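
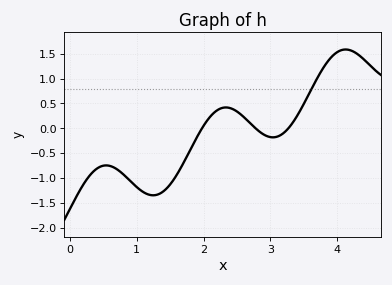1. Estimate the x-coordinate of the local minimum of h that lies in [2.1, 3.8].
3.04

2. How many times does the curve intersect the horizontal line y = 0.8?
1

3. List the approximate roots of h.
1.98, 2.78, 3.27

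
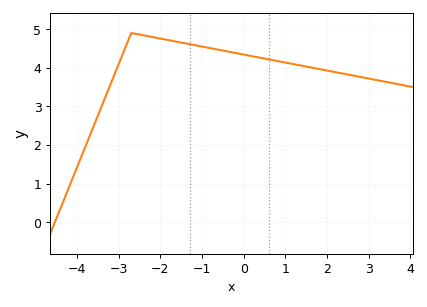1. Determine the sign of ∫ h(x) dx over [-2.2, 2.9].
positive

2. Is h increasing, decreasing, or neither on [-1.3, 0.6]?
decreasing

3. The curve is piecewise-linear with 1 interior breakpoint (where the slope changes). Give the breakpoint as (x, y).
(-2.7, 4.9)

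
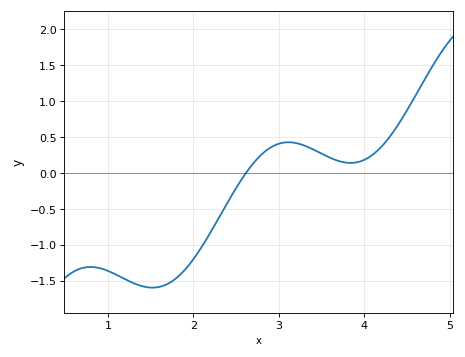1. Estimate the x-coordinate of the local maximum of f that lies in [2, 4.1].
3.11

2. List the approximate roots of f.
2.62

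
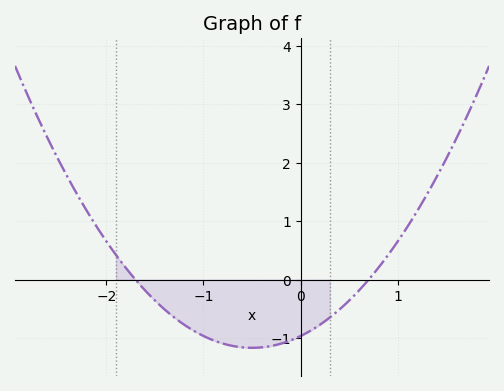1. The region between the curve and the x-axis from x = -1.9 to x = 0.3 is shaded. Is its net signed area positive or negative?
negative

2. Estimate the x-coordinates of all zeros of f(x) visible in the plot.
-1.7, 0.7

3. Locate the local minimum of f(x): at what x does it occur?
-0.5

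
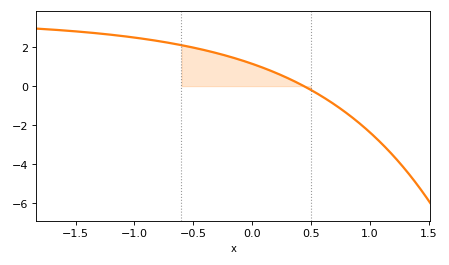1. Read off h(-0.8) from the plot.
2.32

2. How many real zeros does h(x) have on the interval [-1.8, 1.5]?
1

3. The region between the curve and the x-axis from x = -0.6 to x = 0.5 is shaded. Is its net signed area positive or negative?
positive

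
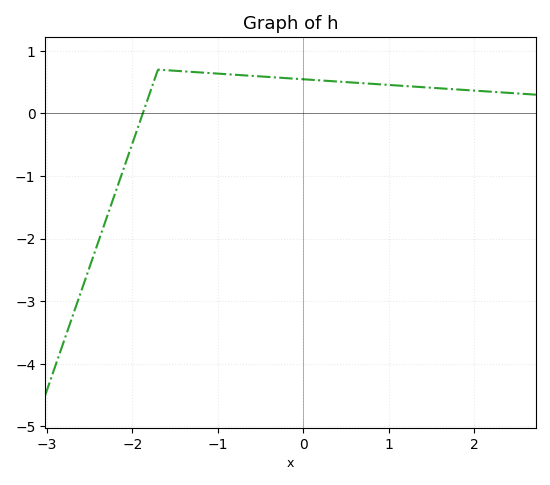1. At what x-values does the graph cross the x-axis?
-1.9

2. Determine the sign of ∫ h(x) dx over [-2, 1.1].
positive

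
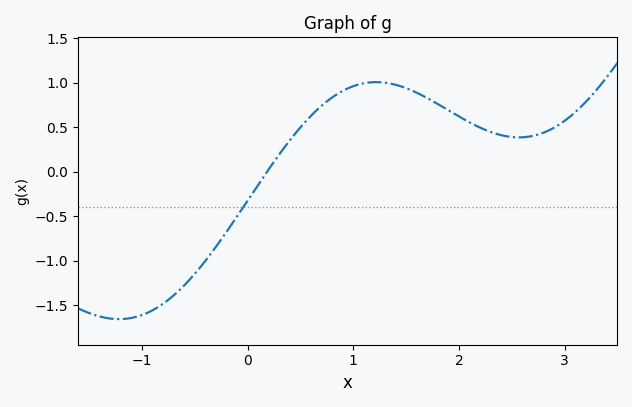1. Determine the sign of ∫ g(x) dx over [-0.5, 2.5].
positive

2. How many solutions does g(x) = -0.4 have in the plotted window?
1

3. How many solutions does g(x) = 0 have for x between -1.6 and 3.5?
1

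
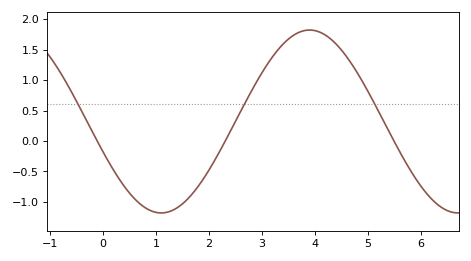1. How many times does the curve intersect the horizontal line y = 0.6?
3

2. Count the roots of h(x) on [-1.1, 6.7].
3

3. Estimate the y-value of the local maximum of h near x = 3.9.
1.8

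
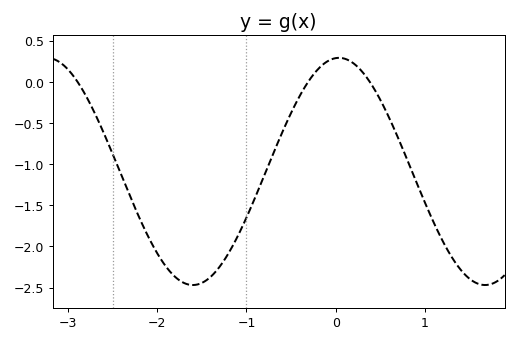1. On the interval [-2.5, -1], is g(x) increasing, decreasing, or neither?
neither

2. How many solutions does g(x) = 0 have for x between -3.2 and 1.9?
3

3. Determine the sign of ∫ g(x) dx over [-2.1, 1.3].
negative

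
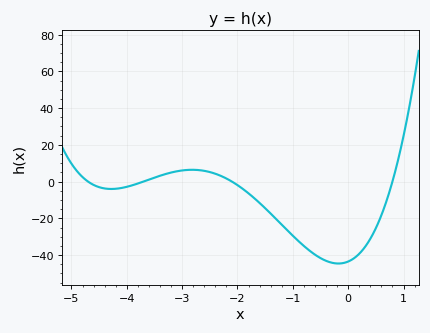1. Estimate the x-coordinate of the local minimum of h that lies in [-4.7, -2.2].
-4.28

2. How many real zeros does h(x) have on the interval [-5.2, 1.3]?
4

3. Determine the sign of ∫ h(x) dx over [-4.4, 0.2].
negative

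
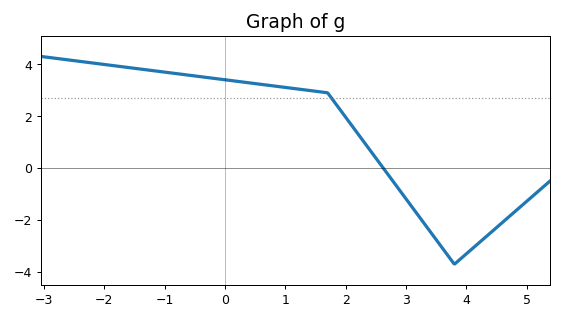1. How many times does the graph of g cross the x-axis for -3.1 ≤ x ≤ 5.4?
1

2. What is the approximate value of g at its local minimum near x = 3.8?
-3.7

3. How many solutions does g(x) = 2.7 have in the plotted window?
1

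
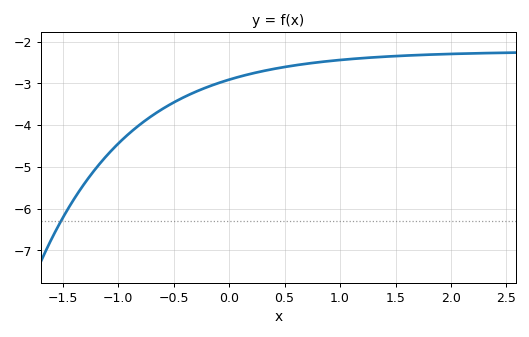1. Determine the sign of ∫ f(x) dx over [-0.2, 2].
negative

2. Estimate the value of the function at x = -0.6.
-3.61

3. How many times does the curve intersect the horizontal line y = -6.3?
1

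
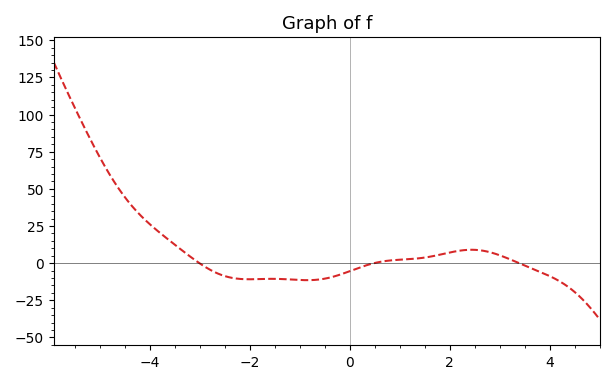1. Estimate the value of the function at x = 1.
2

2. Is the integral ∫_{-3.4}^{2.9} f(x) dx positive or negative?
negative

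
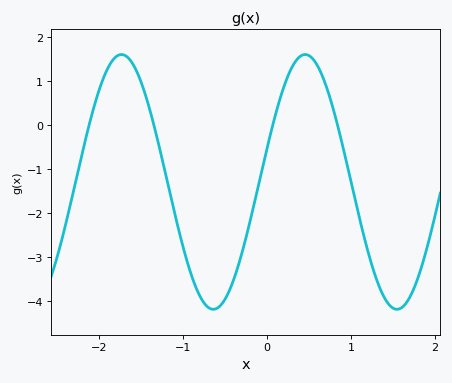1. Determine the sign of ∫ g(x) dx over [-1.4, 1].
negative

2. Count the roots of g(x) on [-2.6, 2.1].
4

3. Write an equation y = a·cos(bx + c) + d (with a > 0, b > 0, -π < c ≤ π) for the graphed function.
y = 2.89cos(2.87x - 1.3) - 1.29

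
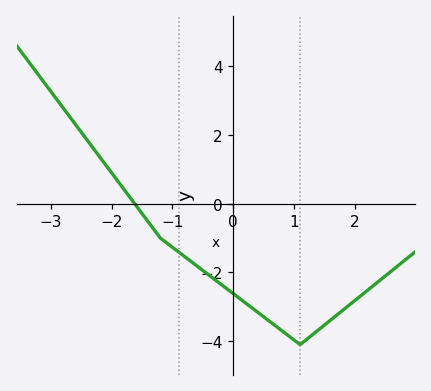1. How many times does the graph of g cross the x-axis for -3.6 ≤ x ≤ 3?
1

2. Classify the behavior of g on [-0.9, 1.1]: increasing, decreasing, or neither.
decreasing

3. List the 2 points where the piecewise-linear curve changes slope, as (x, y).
(-1.2, -1); (1.1, -4.1)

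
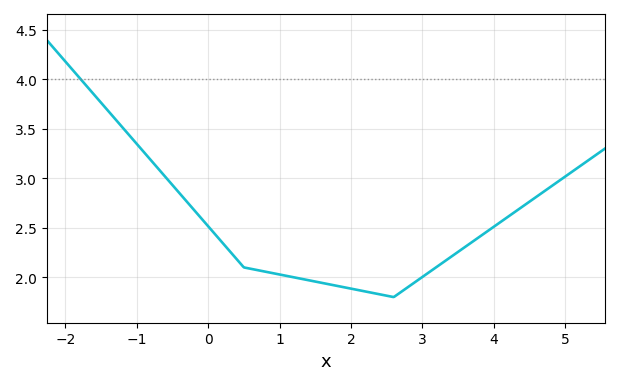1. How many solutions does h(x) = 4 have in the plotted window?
1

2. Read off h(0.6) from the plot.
2.1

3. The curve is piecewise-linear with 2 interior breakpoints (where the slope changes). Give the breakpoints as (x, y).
(0.5, 2.1); (2.6, 1.8)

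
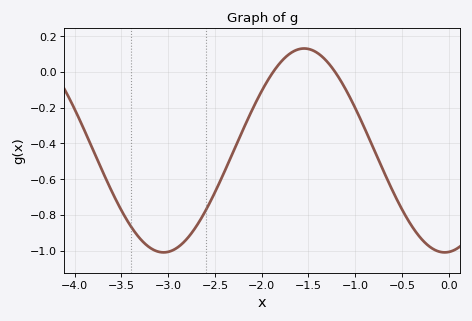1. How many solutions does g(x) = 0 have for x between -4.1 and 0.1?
2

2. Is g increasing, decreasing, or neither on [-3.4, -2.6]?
neither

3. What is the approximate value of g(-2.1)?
-0.211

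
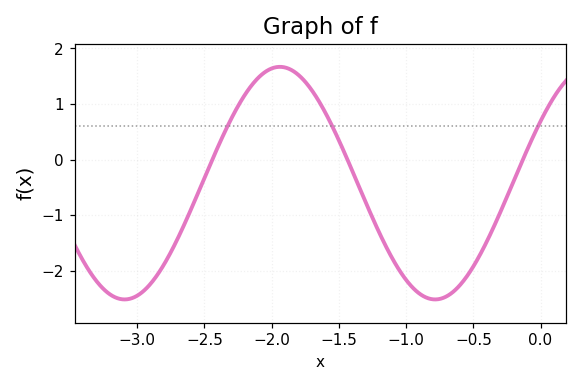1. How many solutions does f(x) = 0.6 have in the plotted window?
3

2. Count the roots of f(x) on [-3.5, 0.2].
3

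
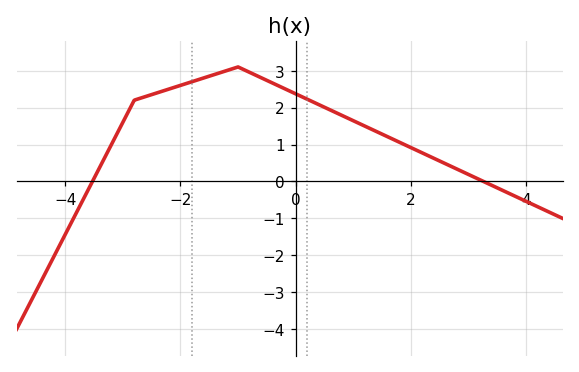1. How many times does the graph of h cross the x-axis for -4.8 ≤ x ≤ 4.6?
2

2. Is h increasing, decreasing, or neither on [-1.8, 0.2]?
neither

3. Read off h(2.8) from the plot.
0.335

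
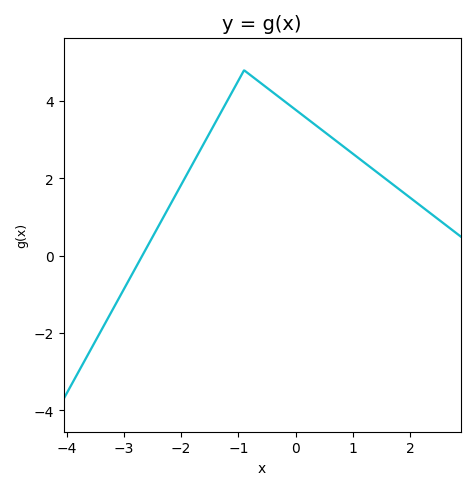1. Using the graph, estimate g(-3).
-0.8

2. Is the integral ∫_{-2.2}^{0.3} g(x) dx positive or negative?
positive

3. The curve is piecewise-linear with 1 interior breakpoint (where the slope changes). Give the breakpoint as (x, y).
(-0.9, 4.8)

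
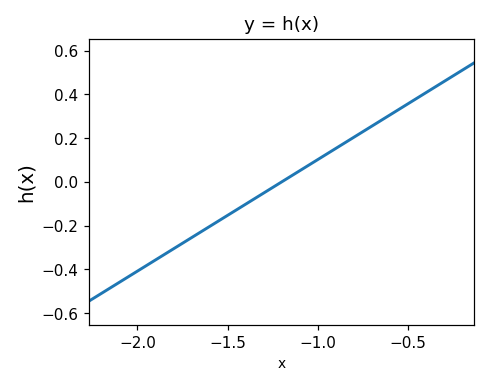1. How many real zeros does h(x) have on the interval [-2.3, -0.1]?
1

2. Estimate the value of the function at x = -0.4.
0.408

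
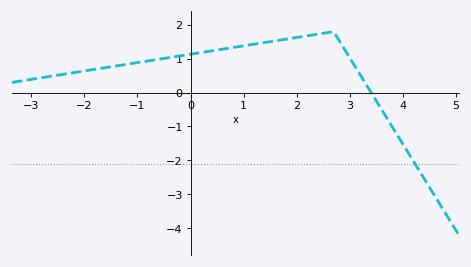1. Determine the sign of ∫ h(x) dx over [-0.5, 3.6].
positive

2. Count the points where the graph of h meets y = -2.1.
1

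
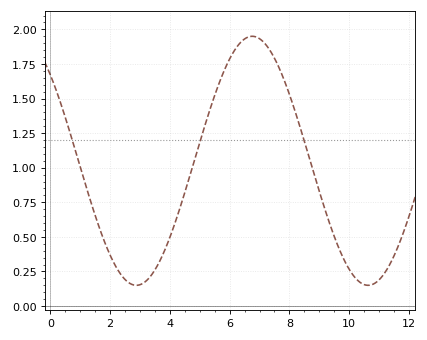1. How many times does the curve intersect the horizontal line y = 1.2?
3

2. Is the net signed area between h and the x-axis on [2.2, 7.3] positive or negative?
positive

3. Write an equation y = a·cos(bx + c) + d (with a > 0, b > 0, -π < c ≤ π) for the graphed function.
y = 0.9cos(0.81x + 0.812) + 1.05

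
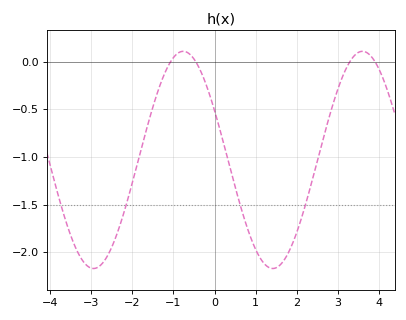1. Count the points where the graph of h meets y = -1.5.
4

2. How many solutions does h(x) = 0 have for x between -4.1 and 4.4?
4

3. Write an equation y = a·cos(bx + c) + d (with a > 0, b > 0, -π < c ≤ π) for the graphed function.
y = 1.14cos(1.44x + 1.1) - 1.03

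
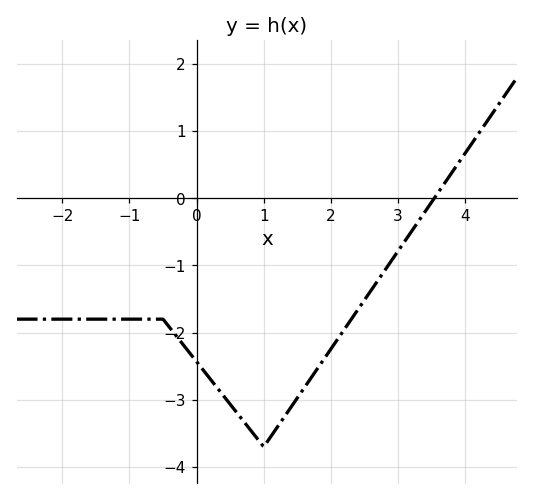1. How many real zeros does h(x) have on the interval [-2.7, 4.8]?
1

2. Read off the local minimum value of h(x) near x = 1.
-3.7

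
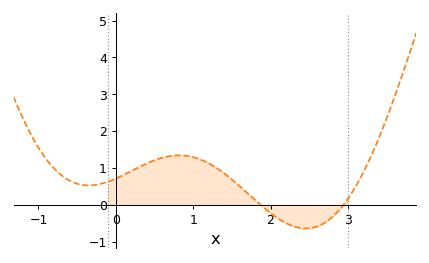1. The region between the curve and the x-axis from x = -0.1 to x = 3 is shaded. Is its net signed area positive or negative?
positive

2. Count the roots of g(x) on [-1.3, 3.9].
2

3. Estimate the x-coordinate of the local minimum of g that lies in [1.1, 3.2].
2.5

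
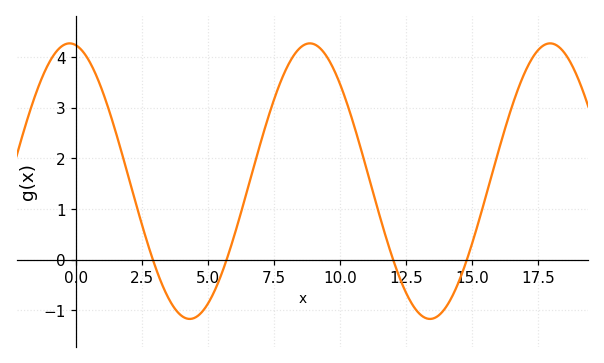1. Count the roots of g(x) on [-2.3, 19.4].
4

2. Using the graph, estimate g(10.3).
3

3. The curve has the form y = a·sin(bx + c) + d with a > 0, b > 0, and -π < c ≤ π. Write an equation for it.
y = 2.72sin(0.69x + 1.7) + 1.55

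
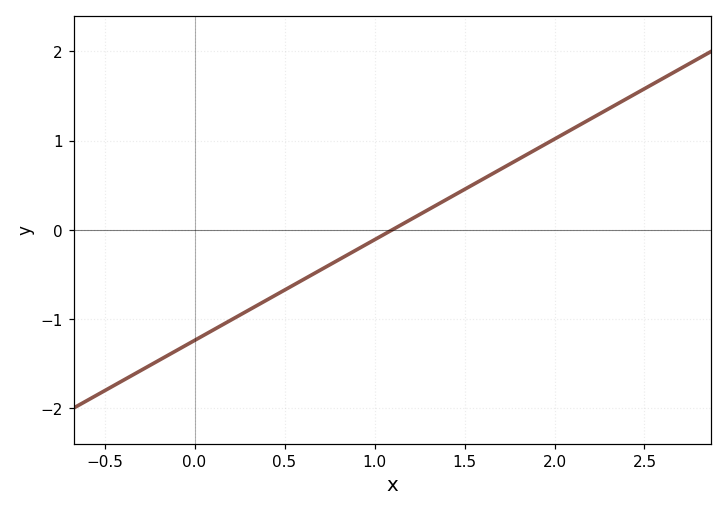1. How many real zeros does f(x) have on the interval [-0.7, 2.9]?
1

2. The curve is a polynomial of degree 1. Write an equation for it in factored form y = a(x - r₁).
y = 1.13(x - 1.1)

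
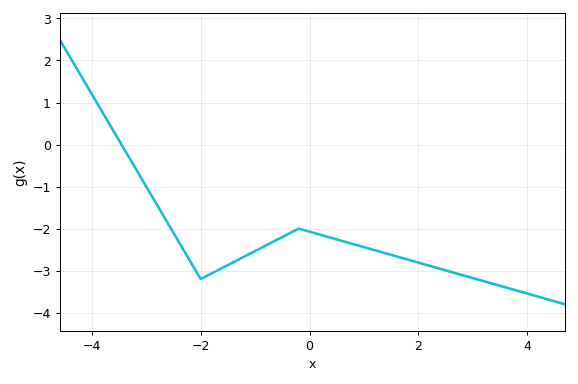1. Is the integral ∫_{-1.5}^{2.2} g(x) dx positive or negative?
negative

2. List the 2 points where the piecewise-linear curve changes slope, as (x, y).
(-2, -3.2); (-0.2, -2)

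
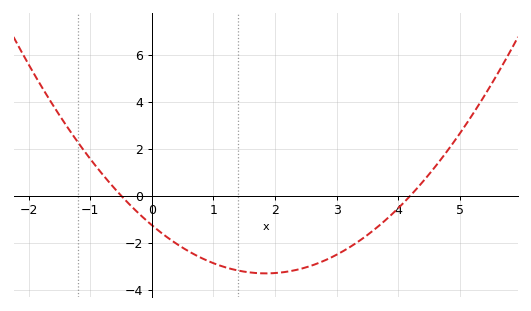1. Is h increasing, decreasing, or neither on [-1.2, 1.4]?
decreasing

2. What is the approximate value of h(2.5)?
-3.06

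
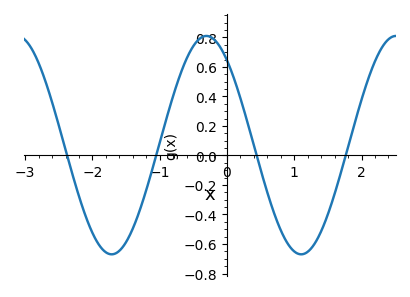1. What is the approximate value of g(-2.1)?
-0.413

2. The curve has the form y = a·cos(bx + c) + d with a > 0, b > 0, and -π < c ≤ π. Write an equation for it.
y = 0.74cos(2.23x + 0.682) + 0.07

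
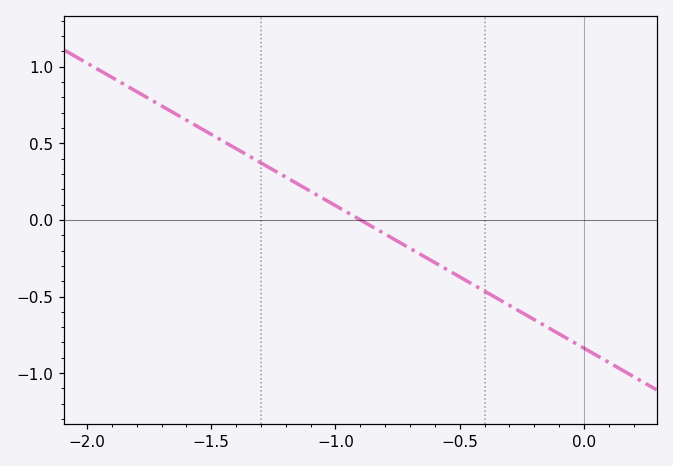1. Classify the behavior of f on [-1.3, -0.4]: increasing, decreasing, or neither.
decreasing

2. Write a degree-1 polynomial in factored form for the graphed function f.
y = -0.93(x + 0.9)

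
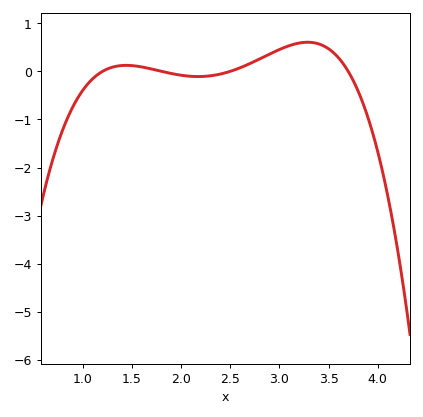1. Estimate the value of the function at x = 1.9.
-0.045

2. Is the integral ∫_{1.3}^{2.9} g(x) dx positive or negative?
positive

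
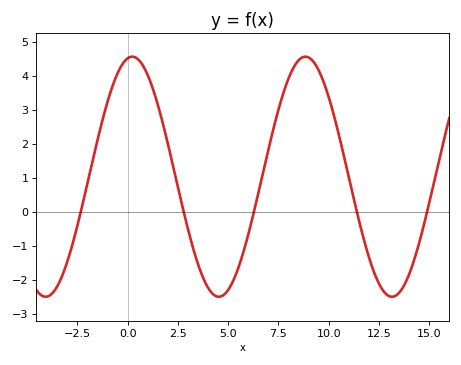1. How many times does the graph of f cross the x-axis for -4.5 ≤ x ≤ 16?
5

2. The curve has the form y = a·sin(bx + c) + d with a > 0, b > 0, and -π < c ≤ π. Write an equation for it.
y = 3.53sin(0.73x + 1.4) + 1.04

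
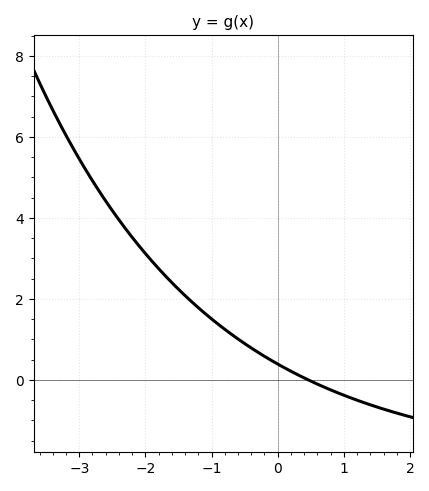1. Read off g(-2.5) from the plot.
4.2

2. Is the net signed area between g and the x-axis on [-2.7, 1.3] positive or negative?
positive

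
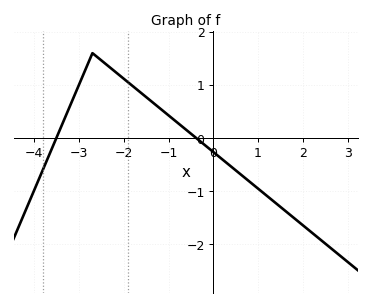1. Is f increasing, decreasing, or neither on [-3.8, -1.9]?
neither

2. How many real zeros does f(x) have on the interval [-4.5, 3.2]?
2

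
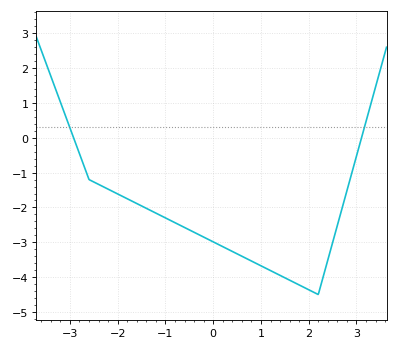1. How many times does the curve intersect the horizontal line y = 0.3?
2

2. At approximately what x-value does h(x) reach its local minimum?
2.2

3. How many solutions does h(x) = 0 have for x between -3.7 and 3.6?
2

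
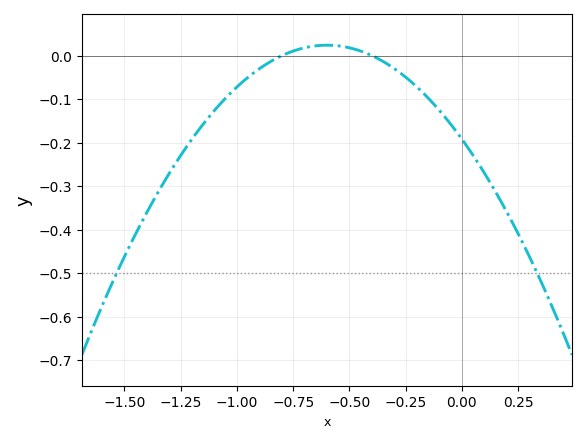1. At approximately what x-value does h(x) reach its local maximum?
-0.6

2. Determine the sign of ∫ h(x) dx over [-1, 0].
negative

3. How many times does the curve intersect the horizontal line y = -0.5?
2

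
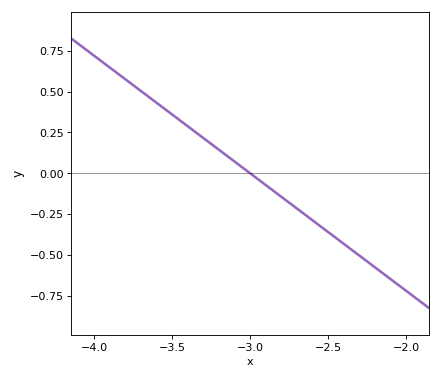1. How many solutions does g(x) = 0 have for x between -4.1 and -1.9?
1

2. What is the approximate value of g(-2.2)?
-0.576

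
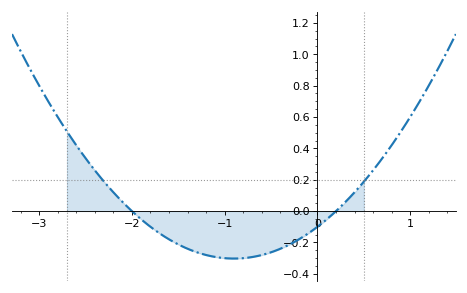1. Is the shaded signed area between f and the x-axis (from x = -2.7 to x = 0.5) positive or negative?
negative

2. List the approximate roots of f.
-2, 0.2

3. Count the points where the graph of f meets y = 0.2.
2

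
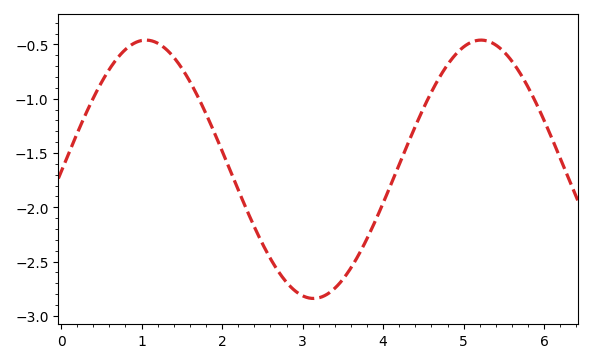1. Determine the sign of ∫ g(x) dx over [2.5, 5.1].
negative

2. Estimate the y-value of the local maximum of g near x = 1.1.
-0.46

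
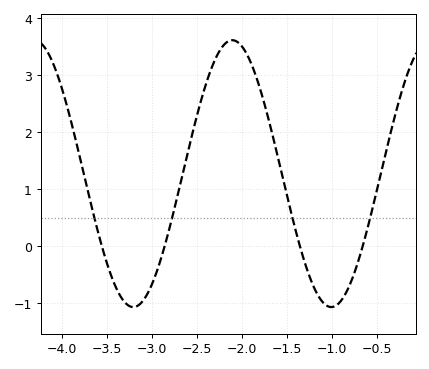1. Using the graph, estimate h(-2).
3.5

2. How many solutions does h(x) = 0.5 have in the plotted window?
4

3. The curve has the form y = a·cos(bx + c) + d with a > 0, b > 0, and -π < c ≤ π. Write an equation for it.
y = 2.34cos(2.9x - 0.25) + 1.27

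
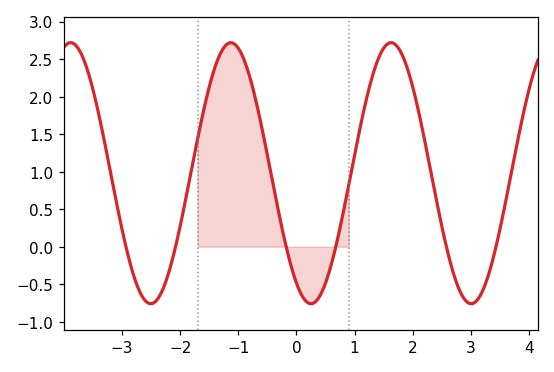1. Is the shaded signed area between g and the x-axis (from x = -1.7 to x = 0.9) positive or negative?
positive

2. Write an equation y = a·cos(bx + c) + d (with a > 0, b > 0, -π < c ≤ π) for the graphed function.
y = 1.74cos(2.3x + 2.6) + 0.98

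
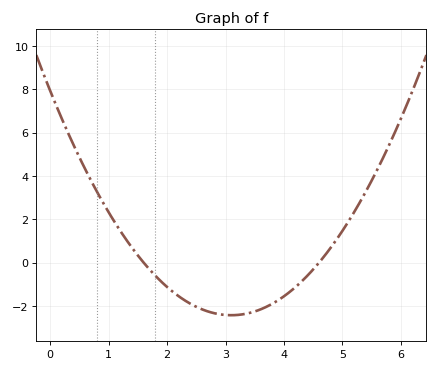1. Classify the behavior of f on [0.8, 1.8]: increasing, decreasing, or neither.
decreasing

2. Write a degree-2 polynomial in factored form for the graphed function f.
y = 1.08(x - 1.6)(x - 4.6)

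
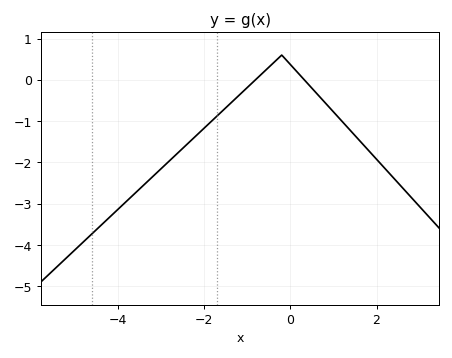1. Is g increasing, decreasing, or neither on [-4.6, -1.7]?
increasing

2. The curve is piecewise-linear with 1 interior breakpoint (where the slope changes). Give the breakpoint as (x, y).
(-0.2, 0.6)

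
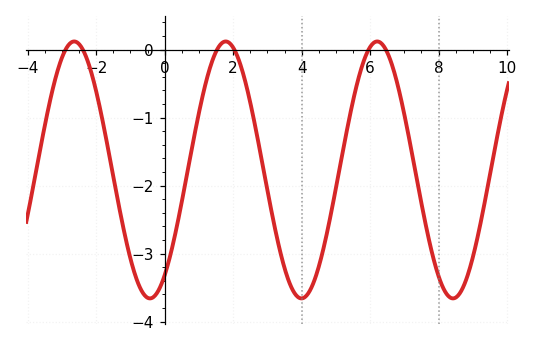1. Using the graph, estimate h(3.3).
-2.8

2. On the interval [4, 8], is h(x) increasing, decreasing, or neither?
neither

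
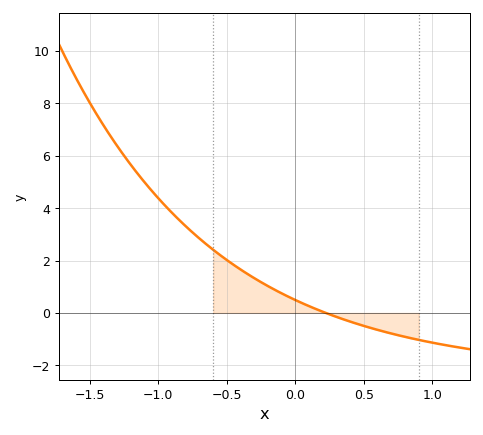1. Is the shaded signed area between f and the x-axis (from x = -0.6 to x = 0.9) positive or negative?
positive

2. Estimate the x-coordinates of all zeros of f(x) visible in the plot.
0.2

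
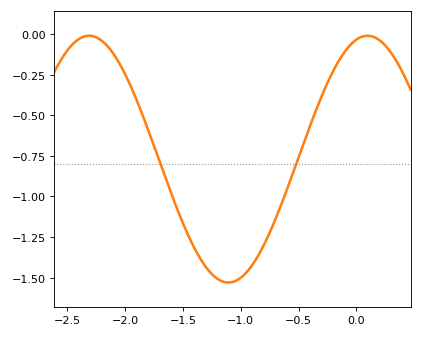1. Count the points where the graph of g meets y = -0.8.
2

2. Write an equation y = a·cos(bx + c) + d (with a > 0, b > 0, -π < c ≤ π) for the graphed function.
y = 0.76cos(2.6x - 0.25) - 0.77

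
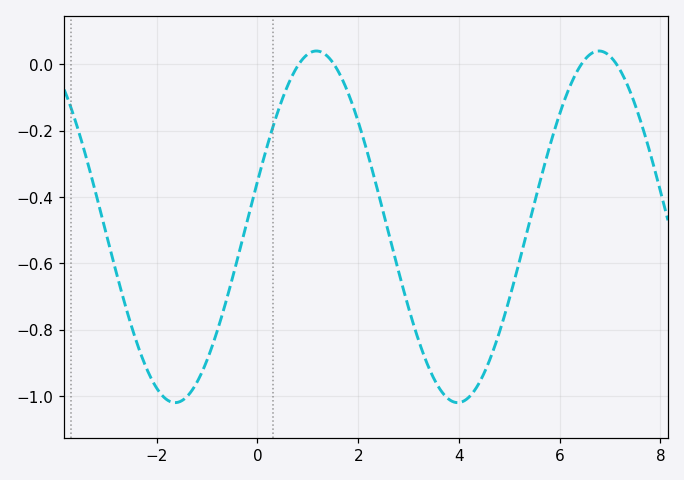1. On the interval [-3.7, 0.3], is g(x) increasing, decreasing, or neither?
neither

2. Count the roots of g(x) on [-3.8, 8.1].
4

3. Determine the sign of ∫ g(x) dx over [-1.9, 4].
negative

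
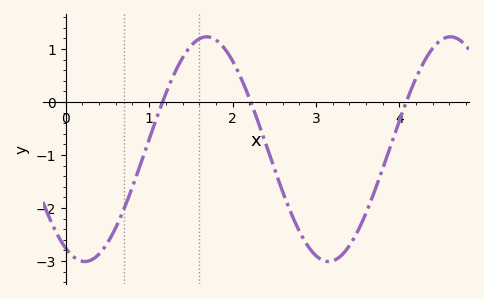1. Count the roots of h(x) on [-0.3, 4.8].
3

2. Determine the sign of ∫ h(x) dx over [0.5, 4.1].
negative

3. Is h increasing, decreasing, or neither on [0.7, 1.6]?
increasing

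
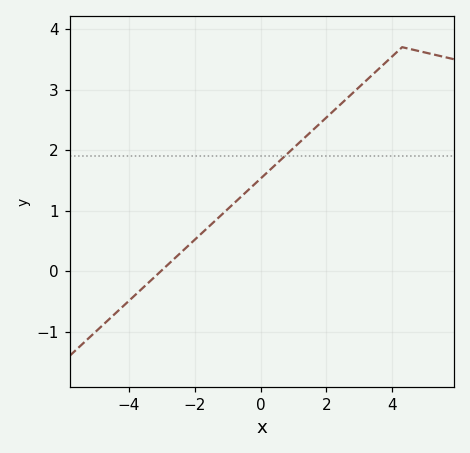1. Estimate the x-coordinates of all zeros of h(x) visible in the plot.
-3.03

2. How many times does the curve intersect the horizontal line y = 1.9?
1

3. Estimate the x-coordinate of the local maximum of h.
4.3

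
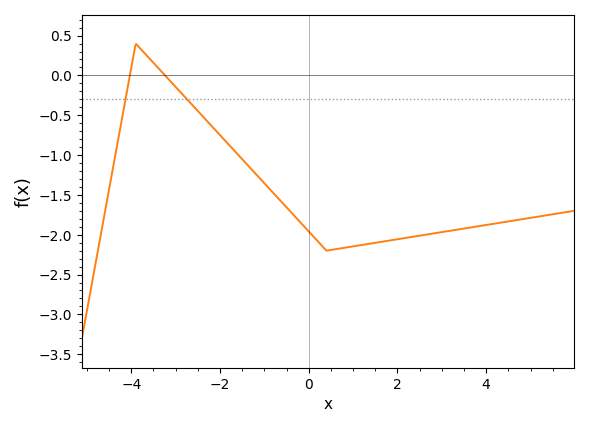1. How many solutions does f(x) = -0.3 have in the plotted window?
2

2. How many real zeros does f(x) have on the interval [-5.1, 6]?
2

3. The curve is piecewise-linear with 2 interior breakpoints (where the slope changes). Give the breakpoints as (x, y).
(-3.9, 0.4); (0.4, -2.2)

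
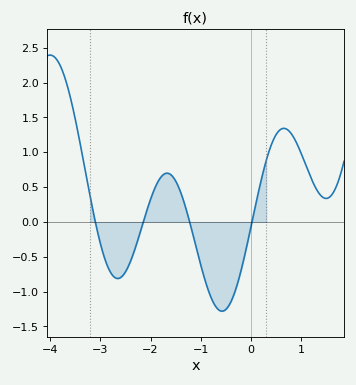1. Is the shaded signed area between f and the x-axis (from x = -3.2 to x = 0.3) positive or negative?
negative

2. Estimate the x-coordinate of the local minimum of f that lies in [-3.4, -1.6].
-2.65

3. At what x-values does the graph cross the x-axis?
-3.1, -2.14, -1.22, 0.016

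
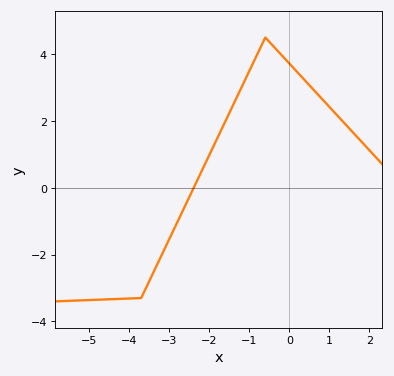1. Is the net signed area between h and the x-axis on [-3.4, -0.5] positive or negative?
positive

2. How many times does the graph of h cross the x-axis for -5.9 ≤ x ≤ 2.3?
1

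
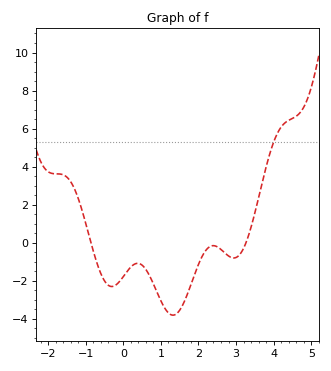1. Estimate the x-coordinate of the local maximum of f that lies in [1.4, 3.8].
2.4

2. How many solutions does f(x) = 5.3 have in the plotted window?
1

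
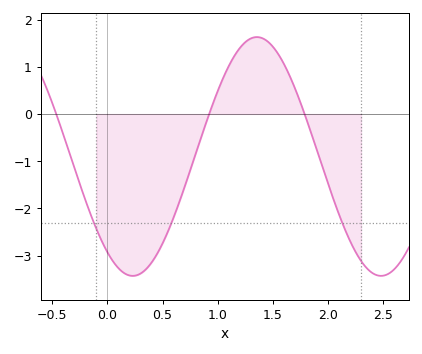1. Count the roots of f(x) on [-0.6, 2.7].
3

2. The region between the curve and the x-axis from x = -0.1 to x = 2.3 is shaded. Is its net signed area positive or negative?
negative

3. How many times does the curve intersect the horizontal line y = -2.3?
3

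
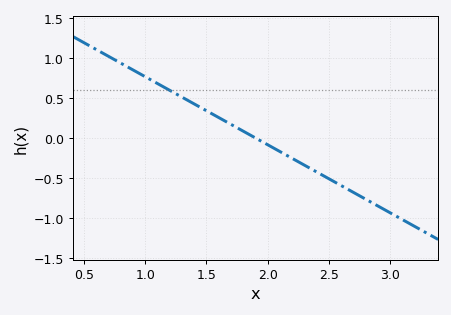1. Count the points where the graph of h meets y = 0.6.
1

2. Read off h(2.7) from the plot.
-0.7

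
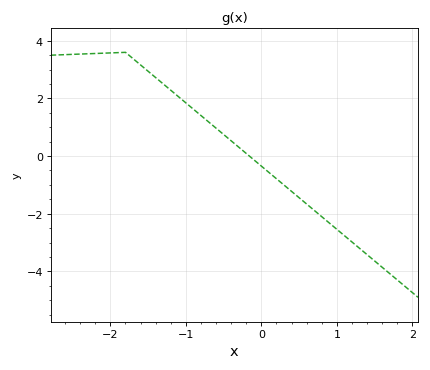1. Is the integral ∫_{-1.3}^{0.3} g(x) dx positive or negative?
positive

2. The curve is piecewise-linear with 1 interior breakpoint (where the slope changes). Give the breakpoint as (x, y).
(-1.8, 3.6)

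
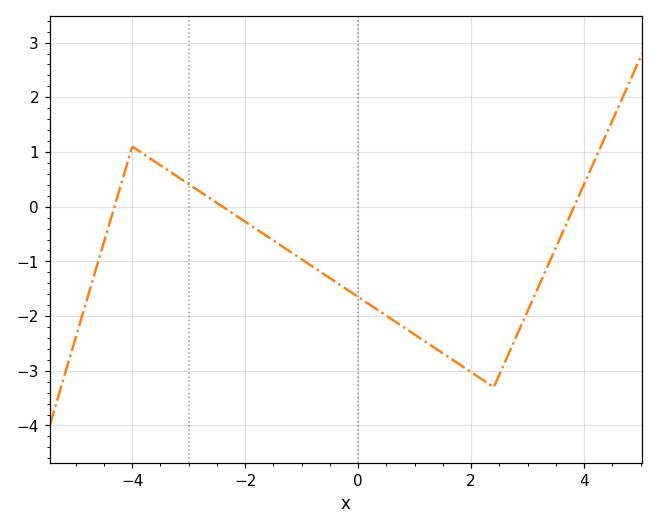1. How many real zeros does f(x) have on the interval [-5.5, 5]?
3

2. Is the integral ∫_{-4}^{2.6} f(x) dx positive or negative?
negative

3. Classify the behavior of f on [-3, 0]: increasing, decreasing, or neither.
decreasing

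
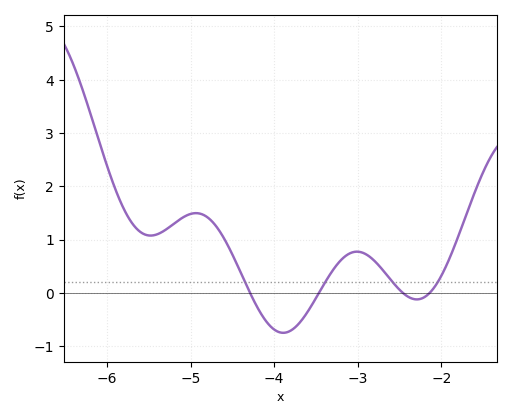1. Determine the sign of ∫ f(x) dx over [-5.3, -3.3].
positive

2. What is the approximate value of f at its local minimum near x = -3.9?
-0.747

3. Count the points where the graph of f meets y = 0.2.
4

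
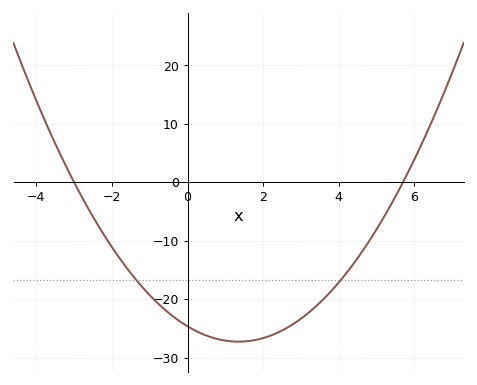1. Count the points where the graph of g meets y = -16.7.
2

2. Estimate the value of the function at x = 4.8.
-10.1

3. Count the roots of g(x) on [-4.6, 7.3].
2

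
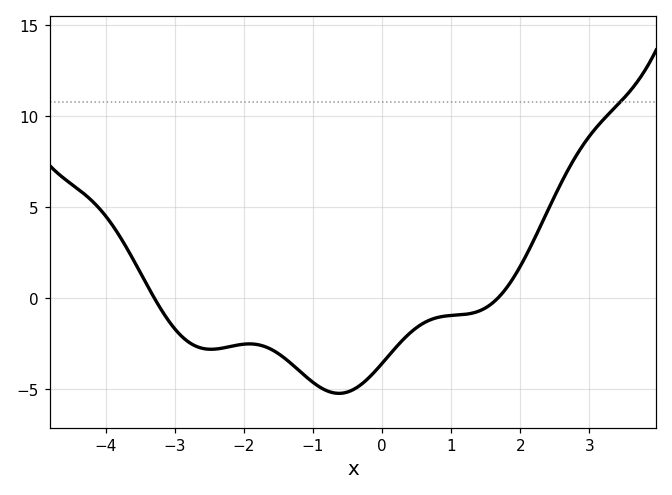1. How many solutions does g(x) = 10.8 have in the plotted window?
1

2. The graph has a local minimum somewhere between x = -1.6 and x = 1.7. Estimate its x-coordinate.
-0.6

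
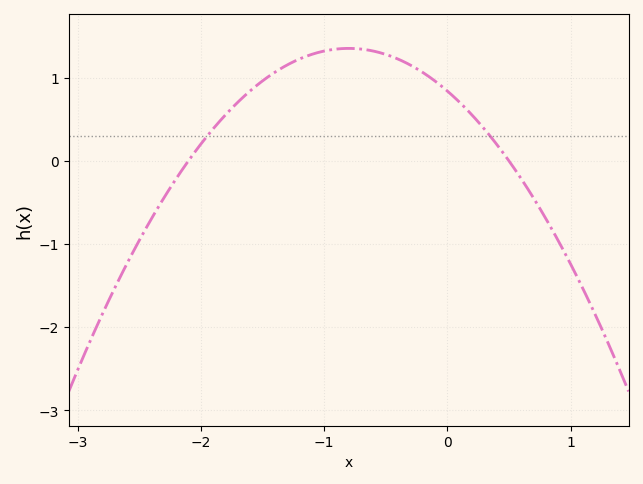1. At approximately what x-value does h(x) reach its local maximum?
-0.8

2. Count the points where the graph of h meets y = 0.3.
2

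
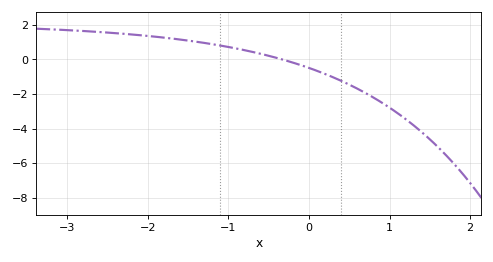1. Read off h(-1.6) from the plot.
1.2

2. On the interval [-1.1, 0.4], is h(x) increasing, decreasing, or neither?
decreasing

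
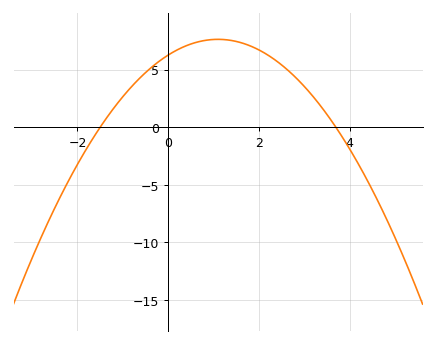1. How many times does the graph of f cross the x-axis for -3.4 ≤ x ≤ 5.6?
2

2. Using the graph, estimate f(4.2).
-3.22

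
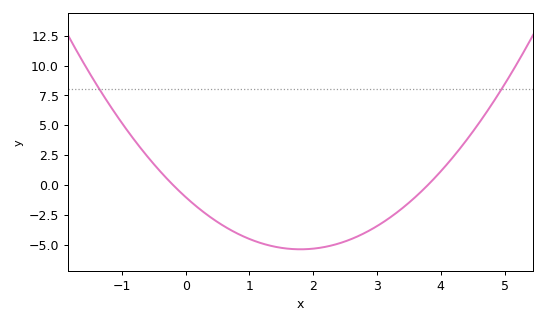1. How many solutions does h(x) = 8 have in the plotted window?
2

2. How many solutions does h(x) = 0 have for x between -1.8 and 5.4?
2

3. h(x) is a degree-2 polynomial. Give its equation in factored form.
y = 1.35(x + 0.2)(x - 3.8)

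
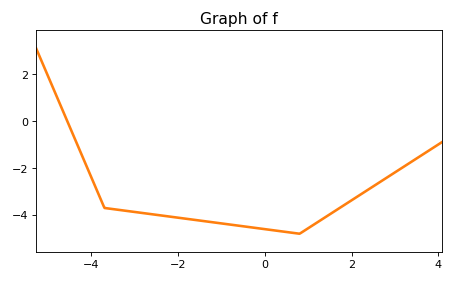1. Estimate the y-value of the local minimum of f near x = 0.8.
-4.8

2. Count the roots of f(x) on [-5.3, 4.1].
1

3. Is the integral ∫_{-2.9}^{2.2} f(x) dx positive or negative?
negative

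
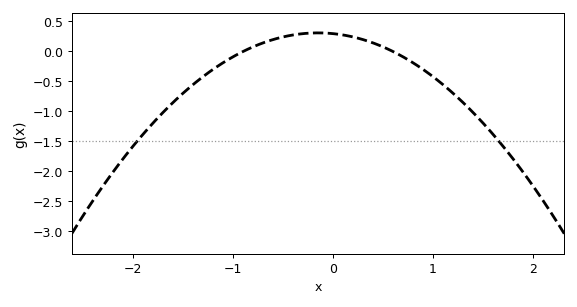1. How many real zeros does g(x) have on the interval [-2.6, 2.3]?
2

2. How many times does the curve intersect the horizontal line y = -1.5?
2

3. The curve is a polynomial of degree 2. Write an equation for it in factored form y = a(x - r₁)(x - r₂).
y = -0.55(x + 0.9)(x - 0.6)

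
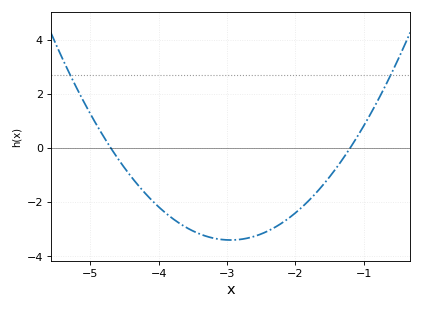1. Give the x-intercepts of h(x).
-4.7, -1.2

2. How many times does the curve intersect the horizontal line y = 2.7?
2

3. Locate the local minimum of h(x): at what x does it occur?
-3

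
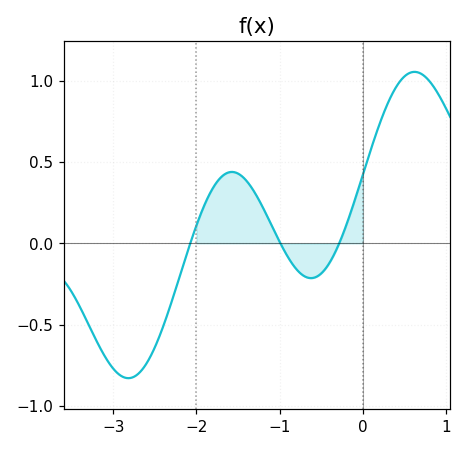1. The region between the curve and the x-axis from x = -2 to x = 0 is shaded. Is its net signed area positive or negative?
positive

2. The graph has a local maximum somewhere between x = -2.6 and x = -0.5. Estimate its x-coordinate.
-1.58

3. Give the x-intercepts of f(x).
-2.07, -0.991, -0.283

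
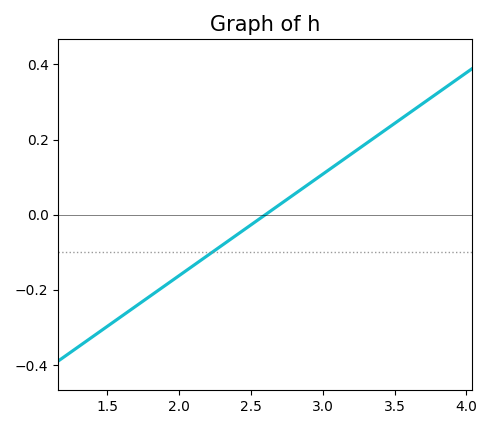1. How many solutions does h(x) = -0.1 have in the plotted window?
1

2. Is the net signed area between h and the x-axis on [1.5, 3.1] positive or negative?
negative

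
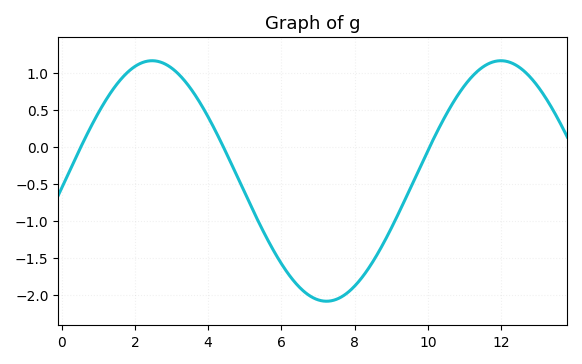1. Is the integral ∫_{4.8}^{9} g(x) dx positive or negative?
negative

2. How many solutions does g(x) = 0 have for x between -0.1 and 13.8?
3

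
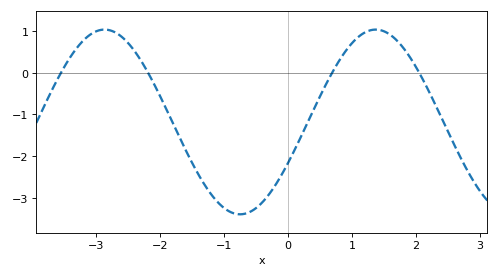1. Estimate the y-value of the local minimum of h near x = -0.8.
-3.4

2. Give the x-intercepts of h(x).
-3.56, -2.19, 0.689, 2.05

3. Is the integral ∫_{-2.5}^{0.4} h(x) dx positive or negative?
negative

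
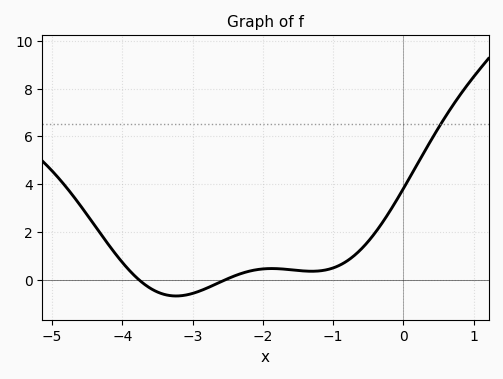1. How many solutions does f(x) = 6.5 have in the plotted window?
1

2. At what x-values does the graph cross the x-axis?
-3.8, -2.5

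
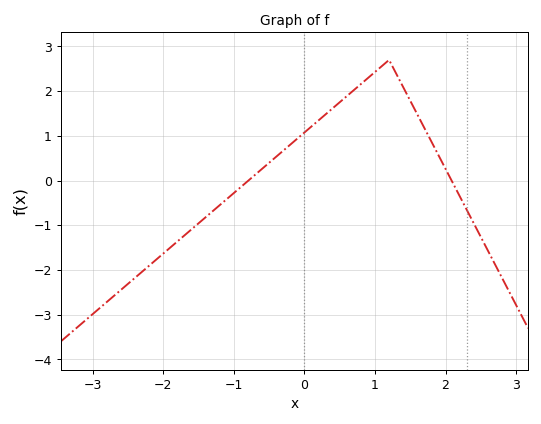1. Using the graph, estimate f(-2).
-1.6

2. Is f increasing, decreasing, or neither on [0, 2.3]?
neither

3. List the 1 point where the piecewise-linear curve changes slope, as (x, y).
(1.2, 2.7)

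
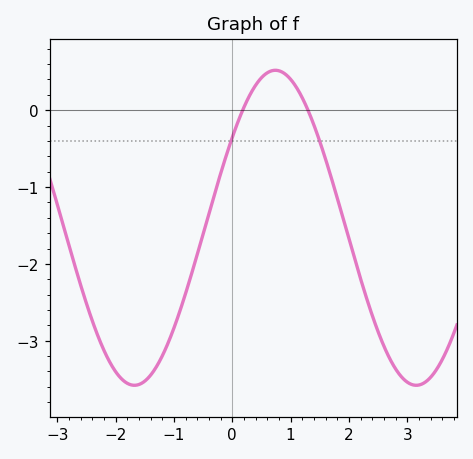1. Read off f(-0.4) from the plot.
-1.34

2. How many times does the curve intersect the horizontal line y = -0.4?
2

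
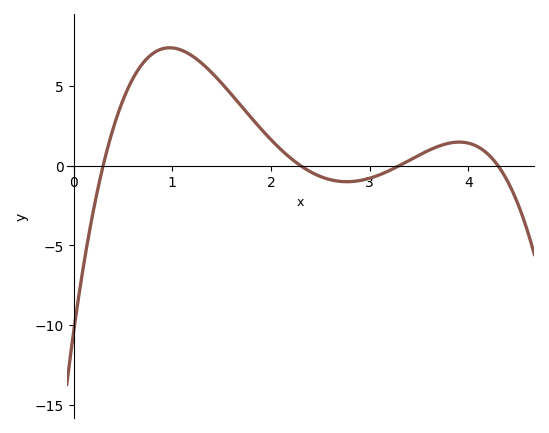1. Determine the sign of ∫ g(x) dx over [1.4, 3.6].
positive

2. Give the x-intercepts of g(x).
0.3, 2.3, 3.3, 4.3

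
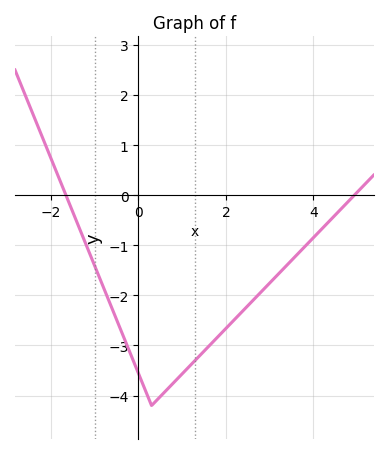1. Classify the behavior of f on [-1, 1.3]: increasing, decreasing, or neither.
neither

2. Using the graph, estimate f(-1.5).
-0.337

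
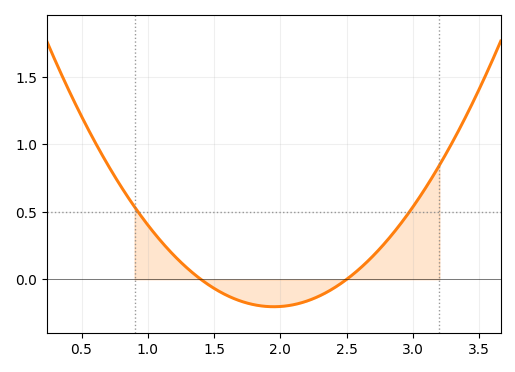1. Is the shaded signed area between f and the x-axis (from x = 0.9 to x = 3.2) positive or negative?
positive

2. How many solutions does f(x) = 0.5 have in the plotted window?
2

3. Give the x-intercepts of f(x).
1.4, 2.5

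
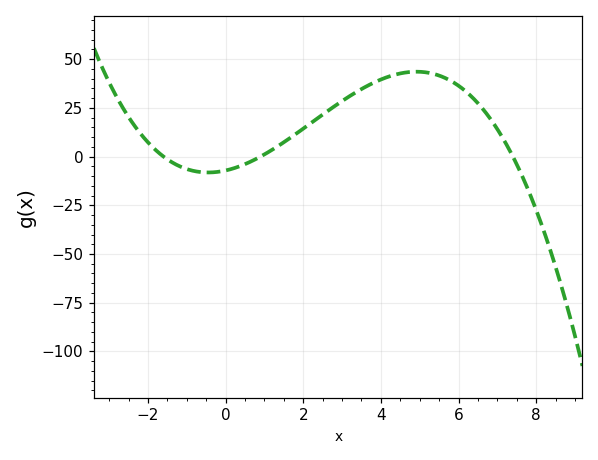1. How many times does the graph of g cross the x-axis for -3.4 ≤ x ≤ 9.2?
3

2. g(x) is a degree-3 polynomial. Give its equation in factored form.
y = -0.67(x + 1.6)(x - 0.9)(x - 7.4)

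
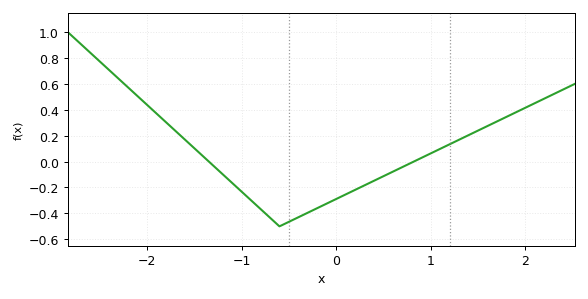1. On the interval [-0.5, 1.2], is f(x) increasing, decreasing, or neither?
increasing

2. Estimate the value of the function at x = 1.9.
0.38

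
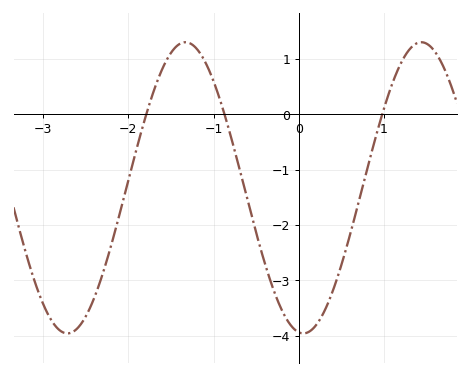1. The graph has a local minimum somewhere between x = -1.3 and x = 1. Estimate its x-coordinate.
0.1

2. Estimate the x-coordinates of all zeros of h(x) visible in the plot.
-1.8, -0.9, 1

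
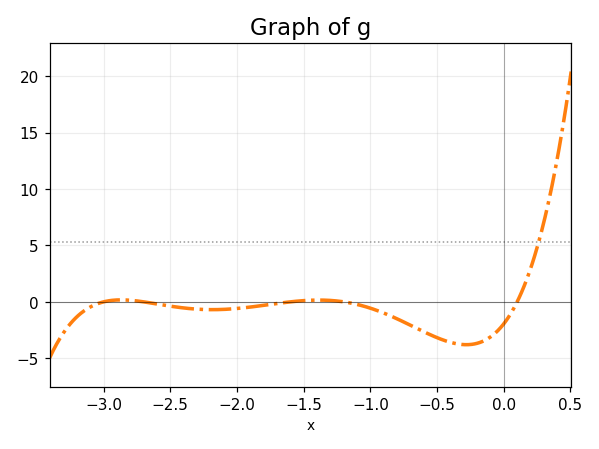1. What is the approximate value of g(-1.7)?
0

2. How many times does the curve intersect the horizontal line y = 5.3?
1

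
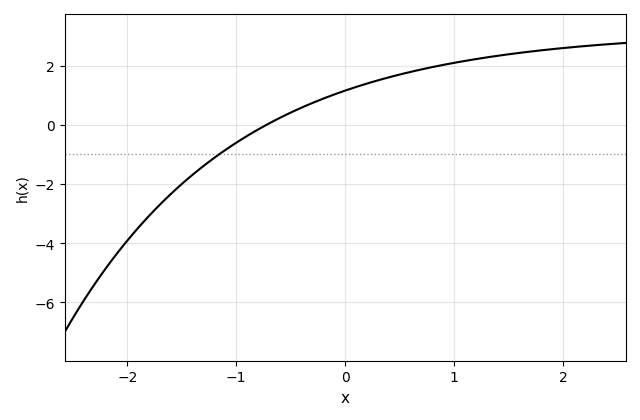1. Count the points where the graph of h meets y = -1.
1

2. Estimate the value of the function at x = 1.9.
2.56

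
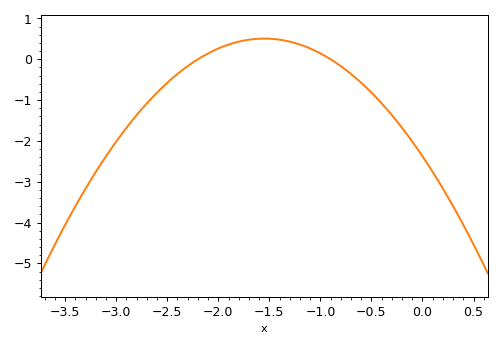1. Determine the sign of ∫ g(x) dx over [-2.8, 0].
negative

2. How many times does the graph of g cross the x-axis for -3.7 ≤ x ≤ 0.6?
2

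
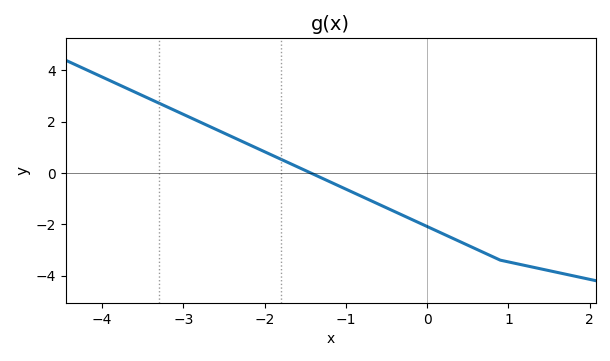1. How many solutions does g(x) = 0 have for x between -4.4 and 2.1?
1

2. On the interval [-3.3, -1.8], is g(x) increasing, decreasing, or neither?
decreasing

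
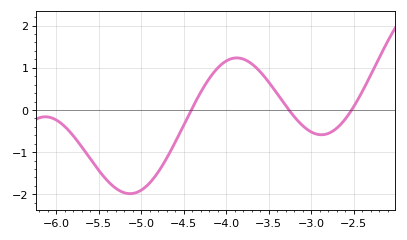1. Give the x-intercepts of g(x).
-4.4, -3.3, -2.5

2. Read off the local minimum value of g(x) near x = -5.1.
-2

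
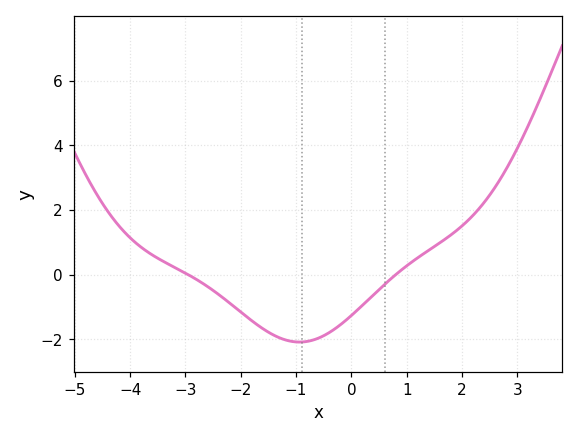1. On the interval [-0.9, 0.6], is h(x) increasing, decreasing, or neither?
increasing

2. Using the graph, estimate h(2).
1.6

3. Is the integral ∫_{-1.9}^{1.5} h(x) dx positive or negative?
negative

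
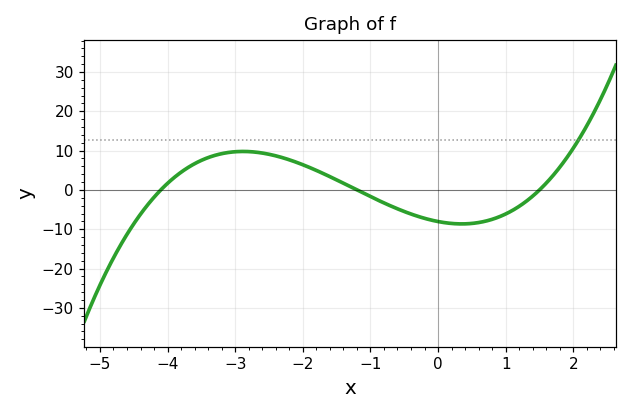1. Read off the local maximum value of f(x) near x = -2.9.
9.79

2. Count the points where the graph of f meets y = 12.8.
1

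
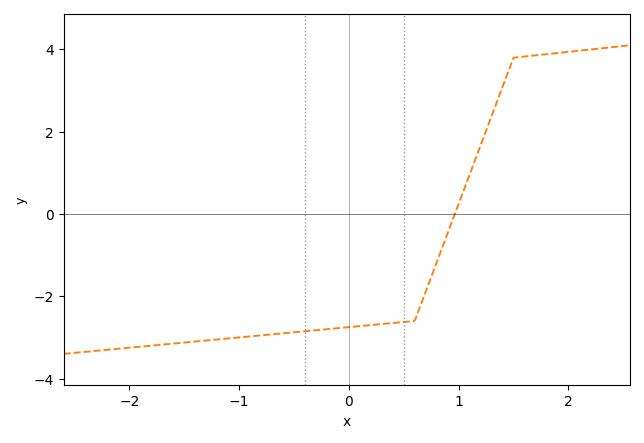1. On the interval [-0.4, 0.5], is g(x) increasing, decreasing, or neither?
increasing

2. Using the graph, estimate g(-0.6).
-2.9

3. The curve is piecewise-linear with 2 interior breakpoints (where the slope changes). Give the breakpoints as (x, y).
(0.6, -2.6); (1.5, 3.8)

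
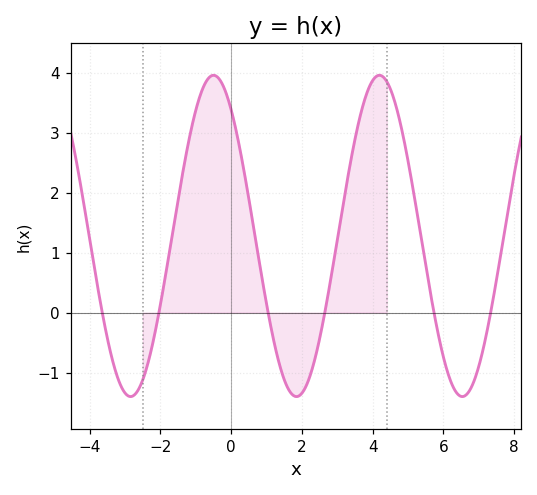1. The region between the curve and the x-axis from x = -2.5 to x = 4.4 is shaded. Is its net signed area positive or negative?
positive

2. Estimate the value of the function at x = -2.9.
-1.4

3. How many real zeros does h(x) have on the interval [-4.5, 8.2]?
6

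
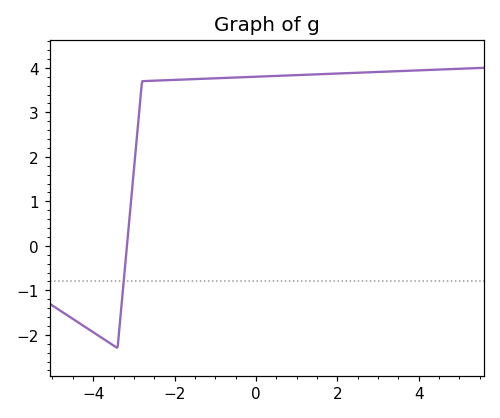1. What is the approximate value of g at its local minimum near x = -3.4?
-2.3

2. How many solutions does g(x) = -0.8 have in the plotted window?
1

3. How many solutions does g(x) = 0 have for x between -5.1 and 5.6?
1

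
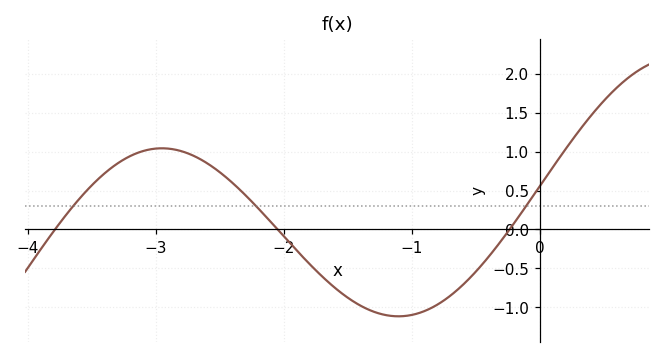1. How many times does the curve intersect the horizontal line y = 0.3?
3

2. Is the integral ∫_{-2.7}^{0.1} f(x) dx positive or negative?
negative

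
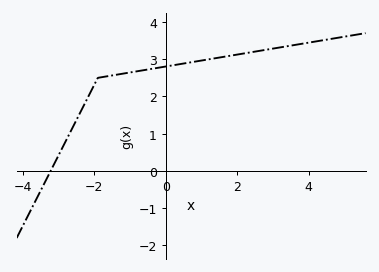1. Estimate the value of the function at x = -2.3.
1.7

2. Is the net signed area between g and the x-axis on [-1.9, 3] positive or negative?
positive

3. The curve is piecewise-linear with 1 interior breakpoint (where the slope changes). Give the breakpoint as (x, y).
(-1.9, 2.5)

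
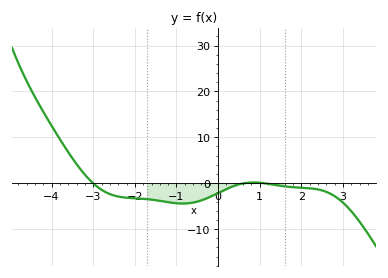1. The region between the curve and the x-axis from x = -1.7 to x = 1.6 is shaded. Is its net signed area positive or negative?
negative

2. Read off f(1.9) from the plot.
-0.93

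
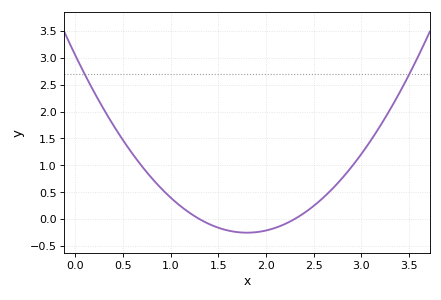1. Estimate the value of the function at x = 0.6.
1.2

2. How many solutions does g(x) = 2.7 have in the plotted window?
2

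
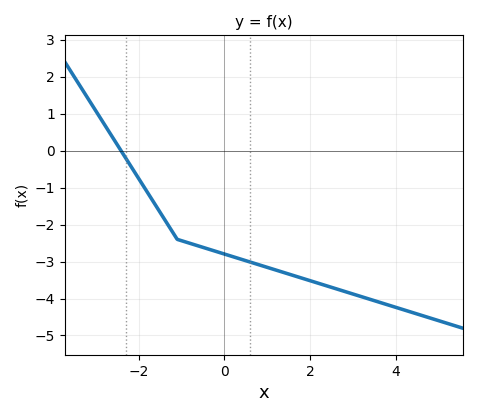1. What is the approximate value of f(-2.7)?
0.526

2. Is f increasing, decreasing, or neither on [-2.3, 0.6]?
decreasing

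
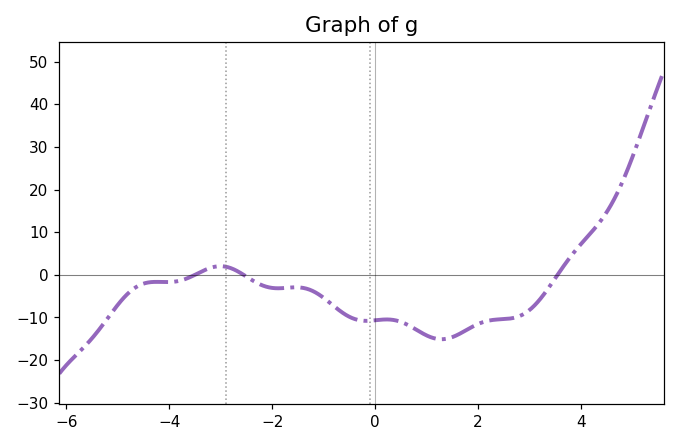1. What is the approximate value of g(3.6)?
1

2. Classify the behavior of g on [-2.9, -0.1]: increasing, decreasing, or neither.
neither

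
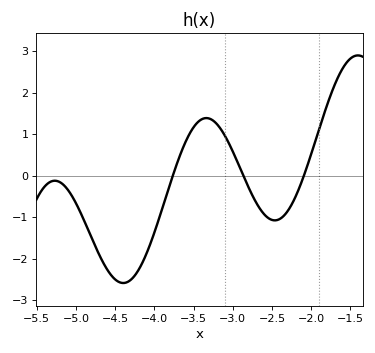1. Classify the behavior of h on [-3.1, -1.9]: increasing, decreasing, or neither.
neither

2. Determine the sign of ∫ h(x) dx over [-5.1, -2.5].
negative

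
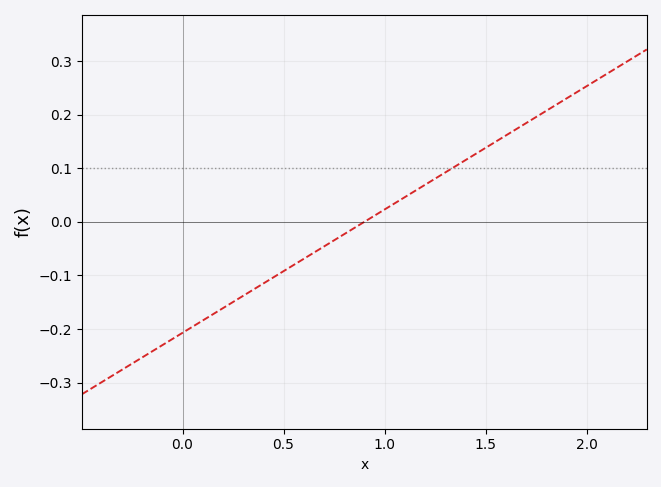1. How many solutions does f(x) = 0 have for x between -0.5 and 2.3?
1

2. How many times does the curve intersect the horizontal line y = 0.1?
1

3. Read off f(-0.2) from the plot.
-0.25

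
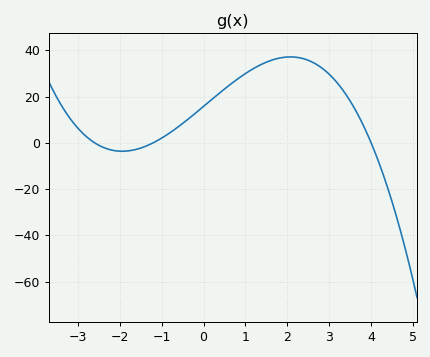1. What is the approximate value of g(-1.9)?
-4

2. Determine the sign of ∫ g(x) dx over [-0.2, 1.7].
positive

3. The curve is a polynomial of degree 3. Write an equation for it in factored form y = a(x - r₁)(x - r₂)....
y = -1.26(x + 2.6)(x + 1.2)(x - 4)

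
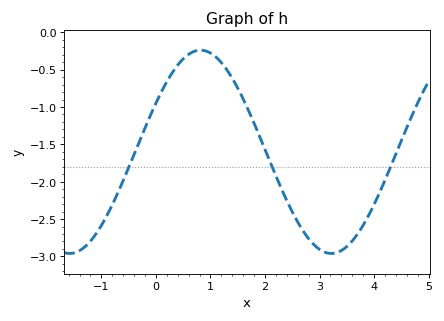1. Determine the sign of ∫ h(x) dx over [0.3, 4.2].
negative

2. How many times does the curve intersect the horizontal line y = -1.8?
3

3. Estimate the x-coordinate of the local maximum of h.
0.8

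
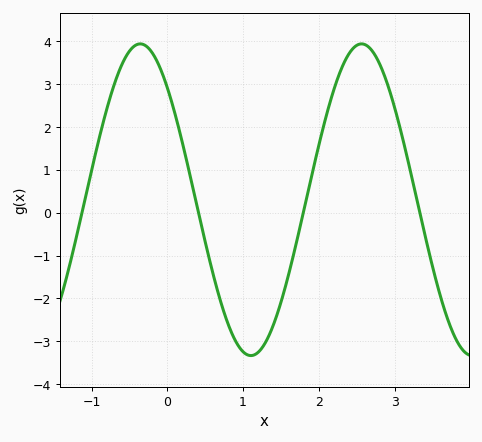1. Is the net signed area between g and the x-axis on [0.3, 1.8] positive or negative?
negative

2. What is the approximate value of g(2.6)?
3.92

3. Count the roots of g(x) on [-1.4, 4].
4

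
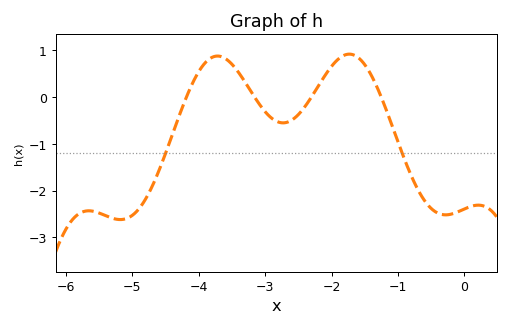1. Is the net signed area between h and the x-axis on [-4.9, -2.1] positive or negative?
negative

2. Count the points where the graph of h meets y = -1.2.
2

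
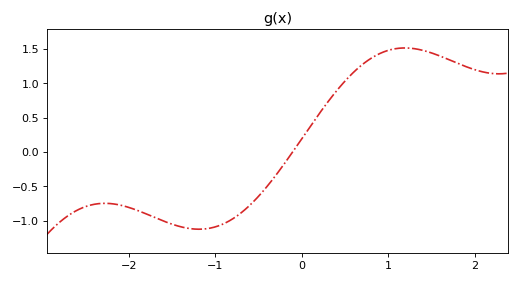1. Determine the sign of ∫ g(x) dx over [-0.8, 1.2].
positive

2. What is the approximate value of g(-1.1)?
-1.1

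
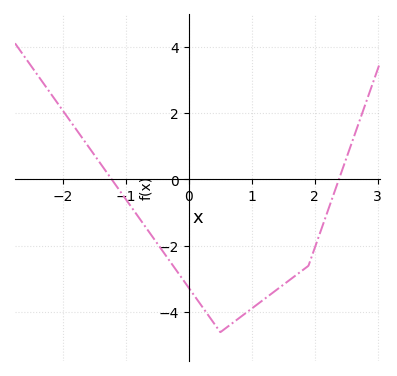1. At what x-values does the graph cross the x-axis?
-1.22, 2.38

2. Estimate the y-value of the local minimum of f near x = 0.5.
-4.6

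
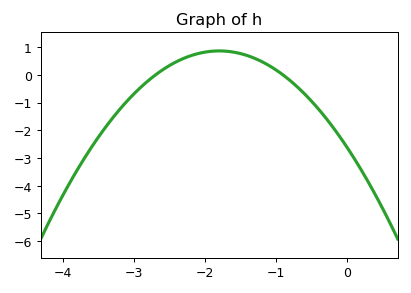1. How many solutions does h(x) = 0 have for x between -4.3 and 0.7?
2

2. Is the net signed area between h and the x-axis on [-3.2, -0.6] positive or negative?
positive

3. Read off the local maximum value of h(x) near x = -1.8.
0.9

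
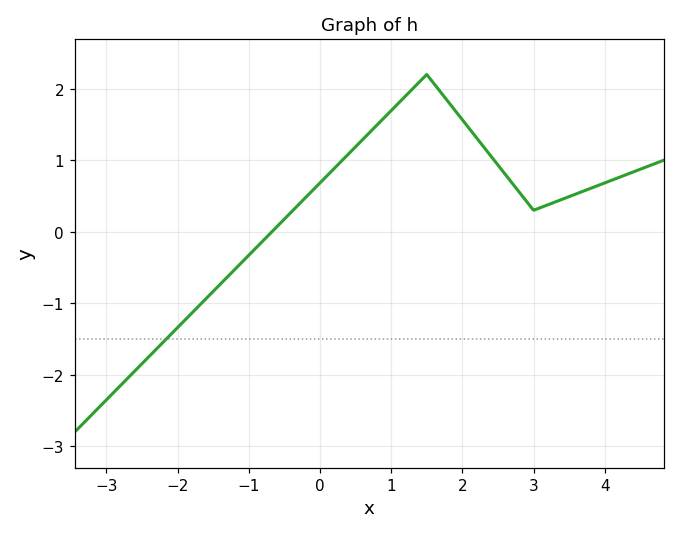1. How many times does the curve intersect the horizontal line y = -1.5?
1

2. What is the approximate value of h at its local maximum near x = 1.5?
2.2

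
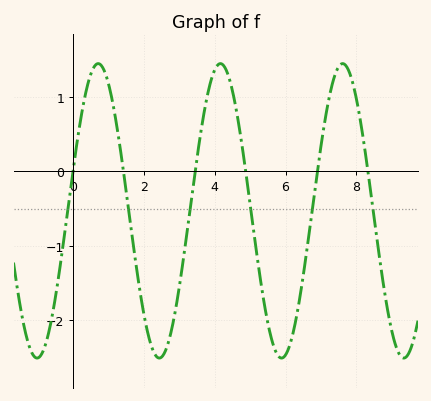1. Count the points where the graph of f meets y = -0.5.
6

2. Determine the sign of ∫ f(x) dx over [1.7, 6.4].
negative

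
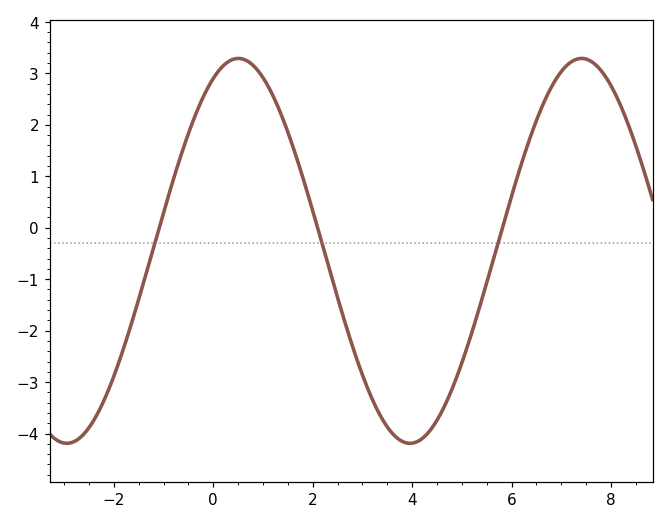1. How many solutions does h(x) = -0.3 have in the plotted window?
3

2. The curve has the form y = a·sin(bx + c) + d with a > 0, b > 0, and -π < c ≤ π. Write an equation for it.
y = 3.74sin(0.91x + 1.11) - 0.45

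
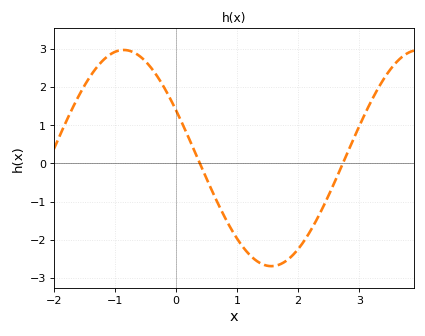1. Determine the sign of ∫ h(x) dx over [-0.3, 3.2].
negative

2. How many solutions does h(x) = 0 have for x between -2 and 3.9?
2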